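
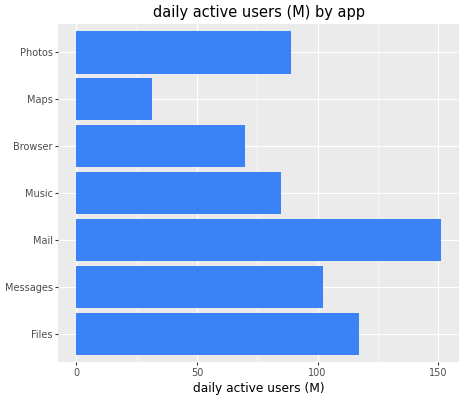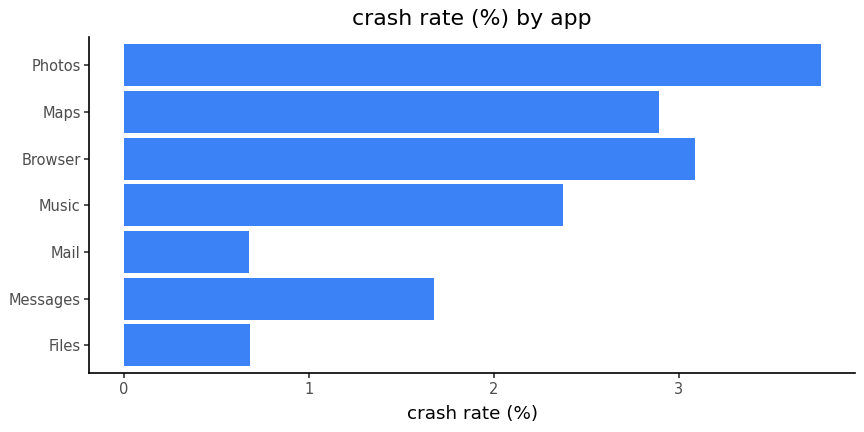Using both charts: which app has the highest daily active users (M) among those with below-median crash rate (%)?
Mail

Chart 2 median crash rate (%) ≈ 2.5; below-median apps: Files, Messages, Mail. Among those, Mail has the highest daily active users (M) (≈ 160).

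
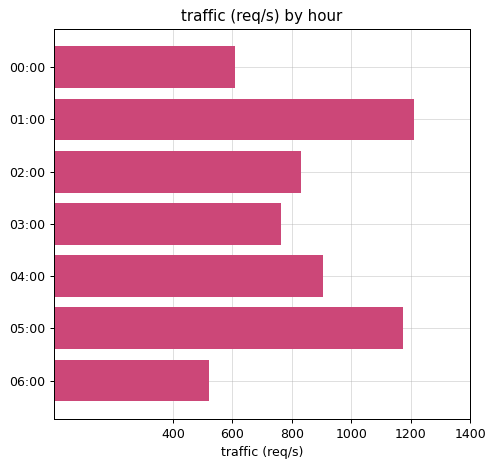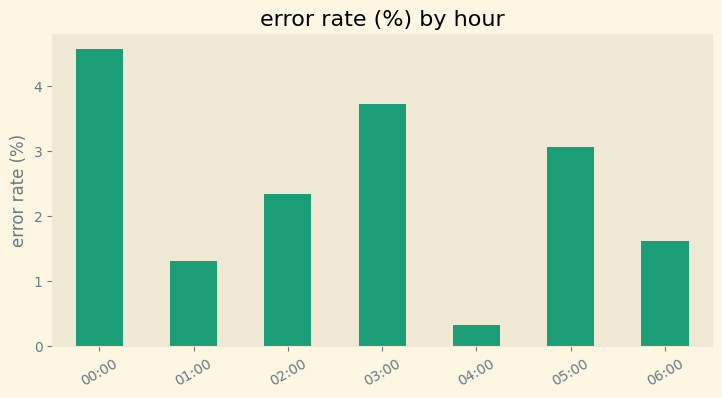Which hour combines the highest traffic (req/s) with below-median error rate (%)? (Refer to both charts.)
Chart 2 median error rate (%) ≈ 2.5; below-median hours: 01:00, 04:00, 06:00. Among those, 01:00 has the highest traffic (req/s) (≈ 1200).

01:00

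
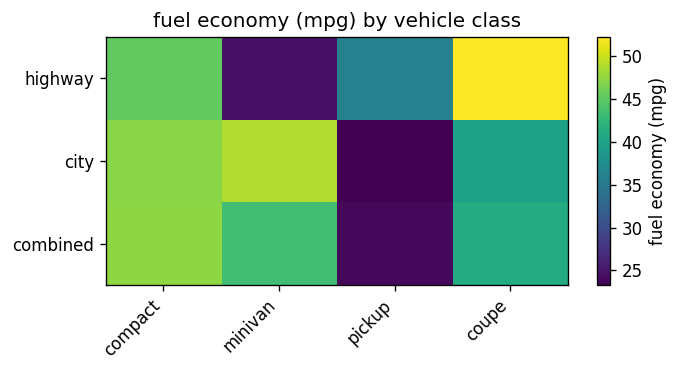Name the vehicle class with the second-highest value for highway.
Top 3 for highway: coupe ≈ 50, compact ≈ 45, pickup ≈ 35.

compact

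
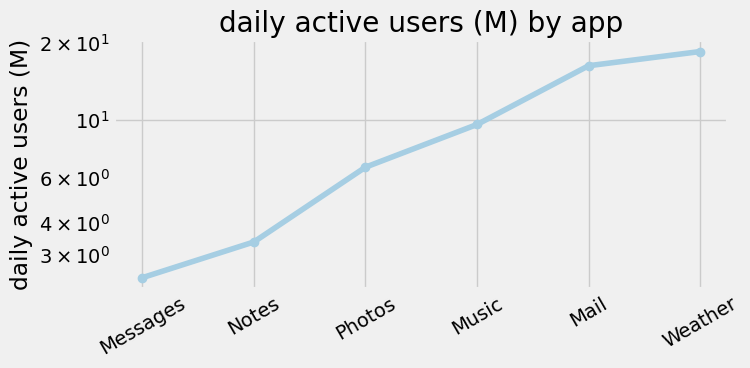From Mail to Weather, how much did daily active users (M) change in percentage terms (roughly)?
≈ +12.5%

Mail ≈ 16, Weather ≈ 18; (18 − 16) / 16 ≈ +12.5%.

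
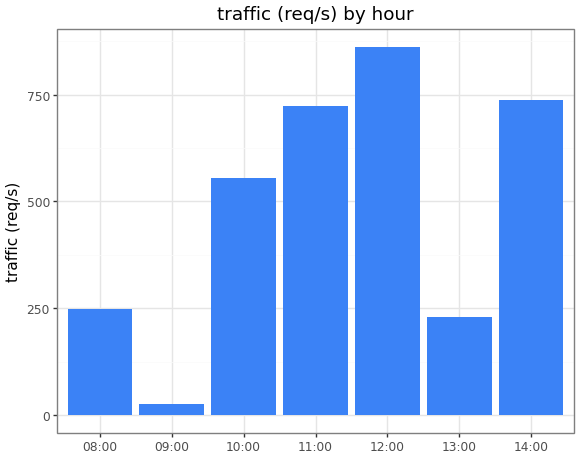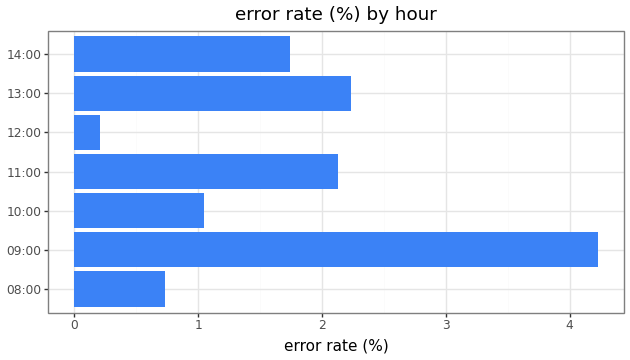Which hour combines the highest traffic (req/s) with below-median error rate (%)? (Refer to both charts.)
12:00

Chart 2 median error rate (%) ≈ 1.5; below-median hours: 08:00, 10:00, 12:00. Among those, 12:00 has the highest traffic (req/s) (≈ 900).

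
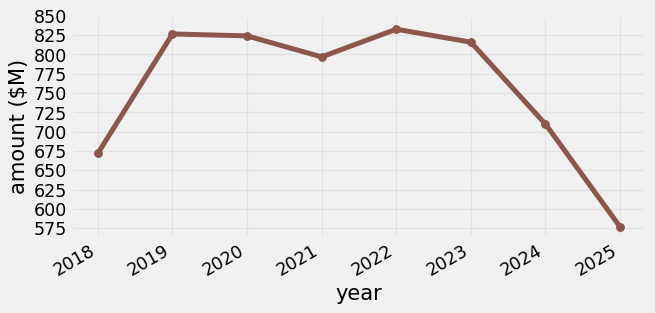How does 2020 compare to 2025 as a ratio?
≈ 1.43×

2020 ≈ 825, 2025 ≈ 575; 825/575 ≈ 1.43.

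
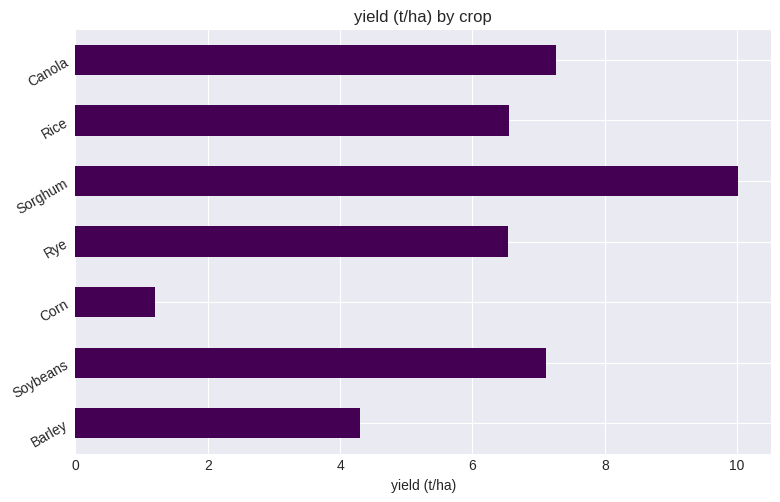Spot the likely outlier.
Corn

Corn ≈ 1; the rest sit between ≈ 4 and ≈ 10.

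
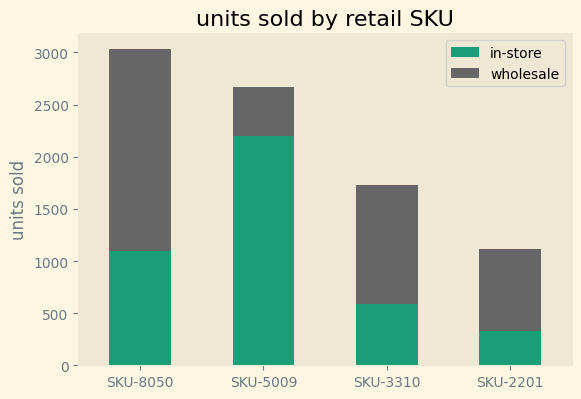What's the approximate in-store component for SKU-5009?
in-store top ≈ 2000, bottom ≈ 0; segment ≈ 2000.

≈ 2000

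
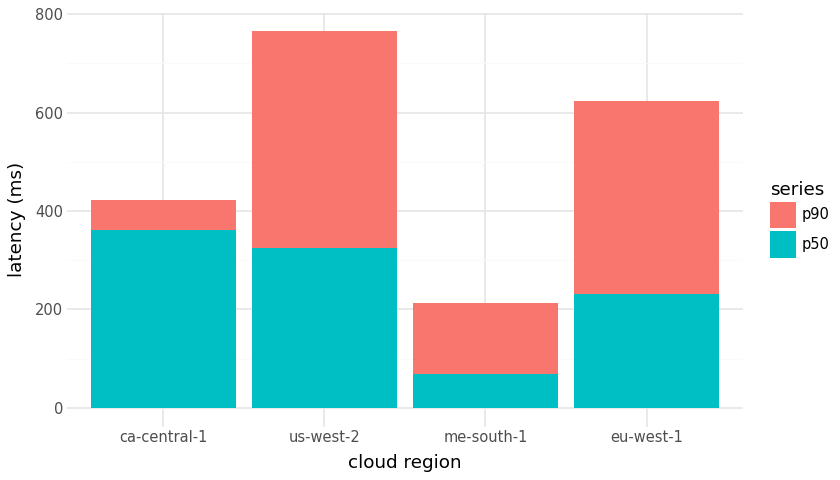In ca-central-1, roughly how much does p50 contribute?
≈ 400

p50 top ≈ 400, bottom ≈ 0; segment ≈ 400.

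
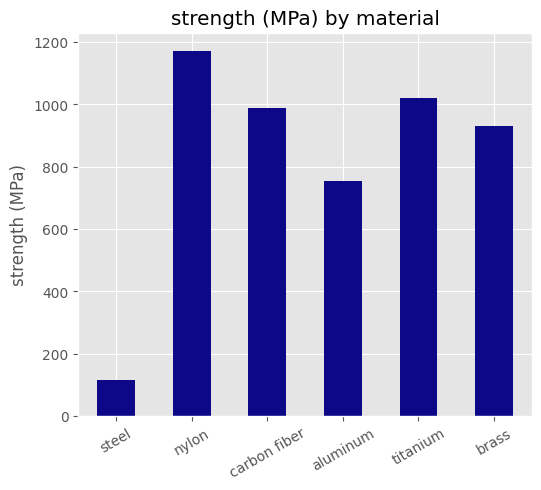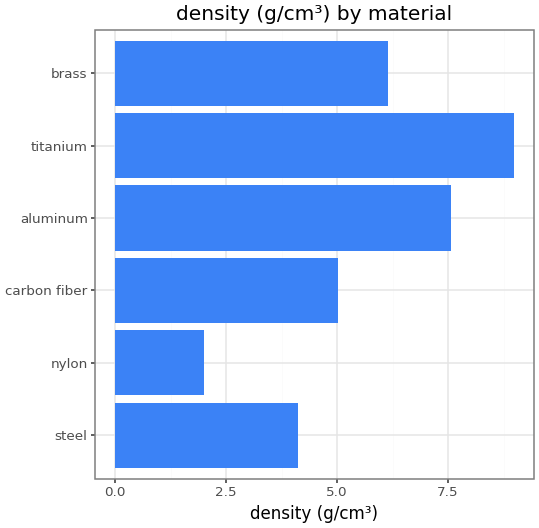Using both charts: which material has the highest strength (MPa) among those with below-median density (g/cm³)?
Chart 2 median density (g/cm³) ≈ 6; below-median materials: steel, nylon, carbon fiber. Among those, nylon has the highest strength (MPa) (≈ 1200).

nylon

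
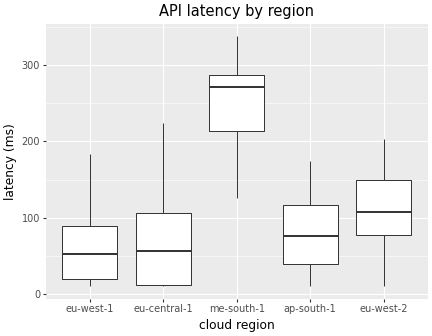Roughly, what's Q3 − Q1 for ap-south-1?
Q3 ≈ 120, Q1 ≈ 40; IQR ≈ 80.

≈ 80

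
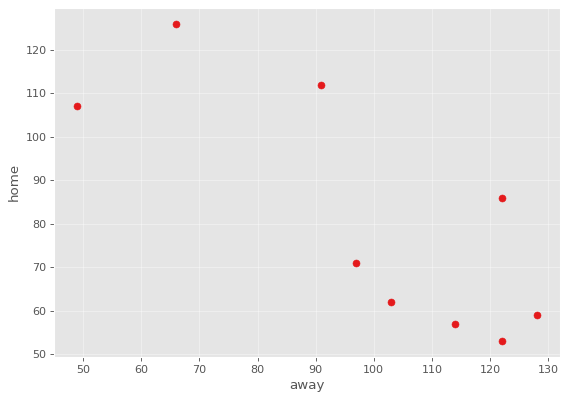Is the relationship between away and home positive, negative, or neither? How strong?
negative, strong

Points are negatively correlated; strong (|r| ≈ 0.8).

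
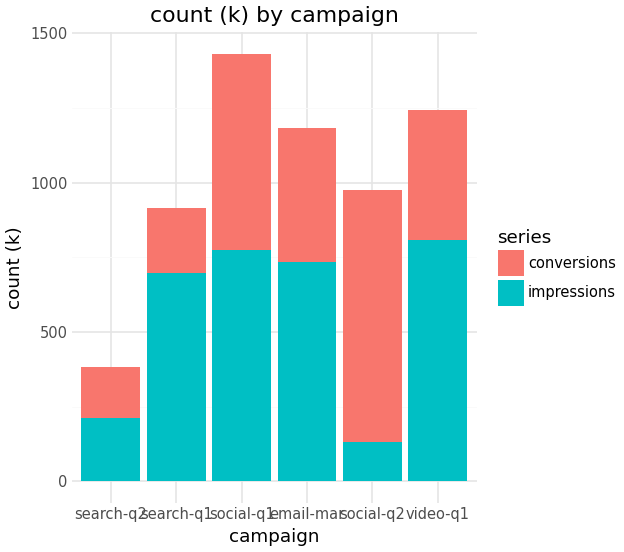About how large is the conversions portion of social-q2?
≈ 800

conversions top ≈ 1000, bottom ≈ 200; segment ≈ 800.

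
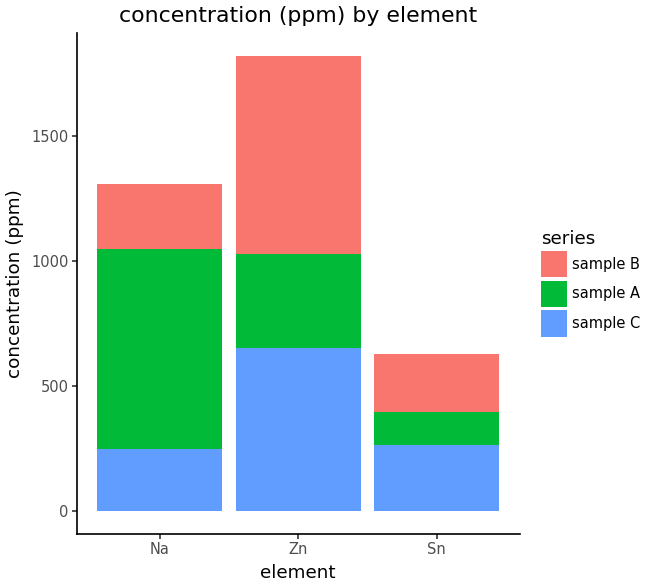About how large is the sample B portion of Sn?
≈ 200

sample B top ≈ 600, bottom ≈ 400; segment ≈ 200.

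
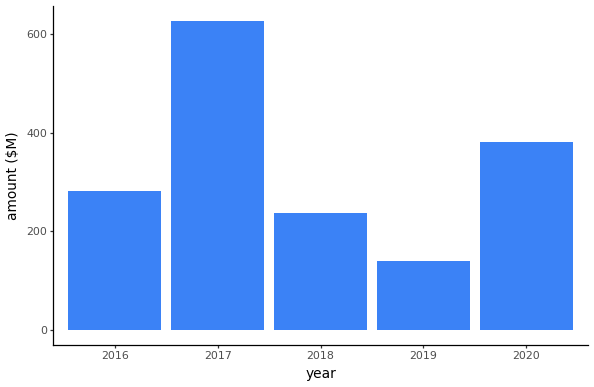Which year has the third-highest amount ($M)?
2016

Top 4: 2017 ≈ 600, 2020 ≈ 400, 2016 ≈ 300, 2018 ≈ 200.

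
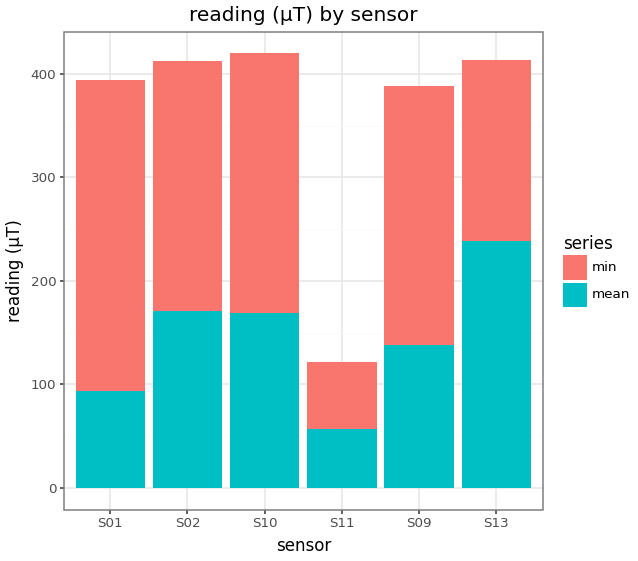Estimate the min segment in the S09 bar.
min top ≈ 400, bottom ≈ 150; segment ≈ 250.

≈ 250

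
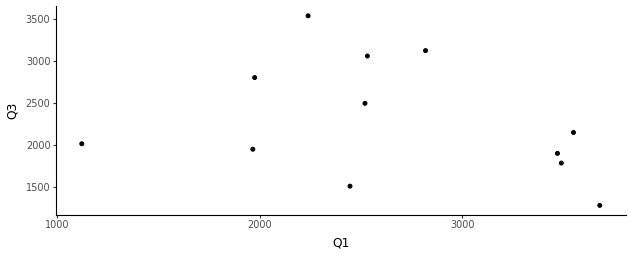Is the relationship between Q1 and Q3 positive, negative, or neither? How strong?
negative, weak

Points are negatively correlated; weak (|r| ≈ 0.3).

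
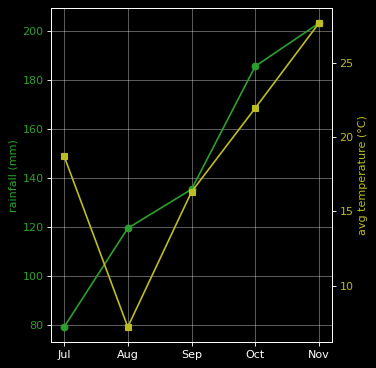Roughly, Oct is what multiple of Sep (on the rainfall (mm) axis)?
≈ 1.29×

Oct ≈ 180, Sep ≈ 140; 180/140 ≈ 1.29.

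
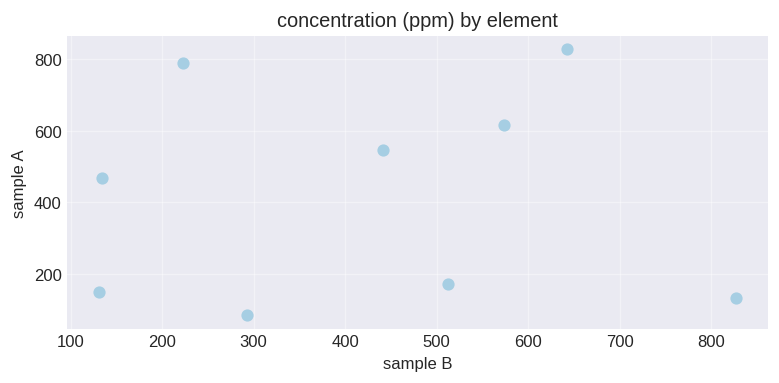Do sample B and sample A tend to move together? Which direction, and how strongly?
no clear correlation

Points are roughly uncorrelated; weak (|r| ≈ 0.0).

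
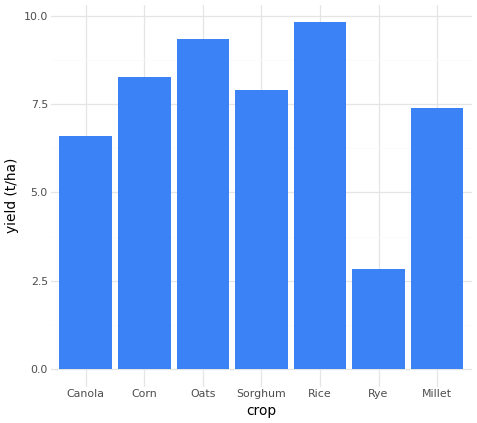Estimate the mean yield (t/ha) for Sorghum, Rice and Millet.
≈ 8

(8 + 10 + 7) / 3 ≈ 8.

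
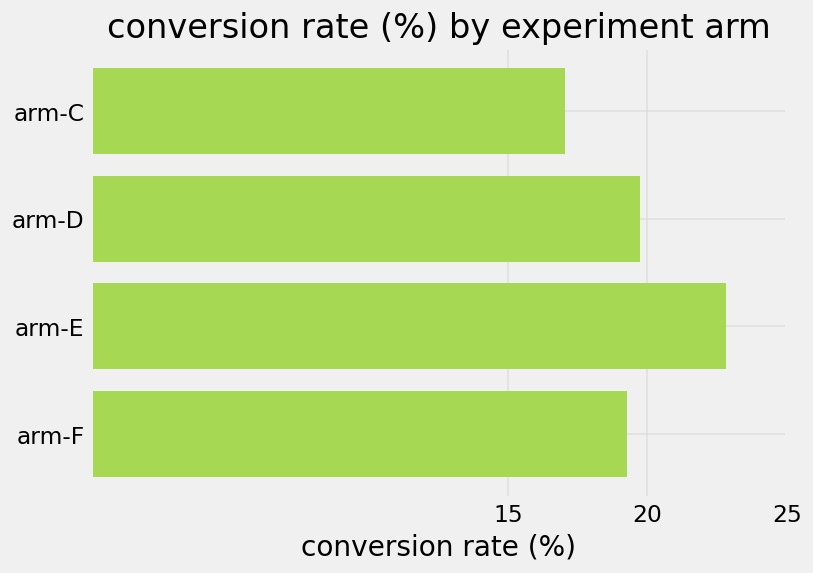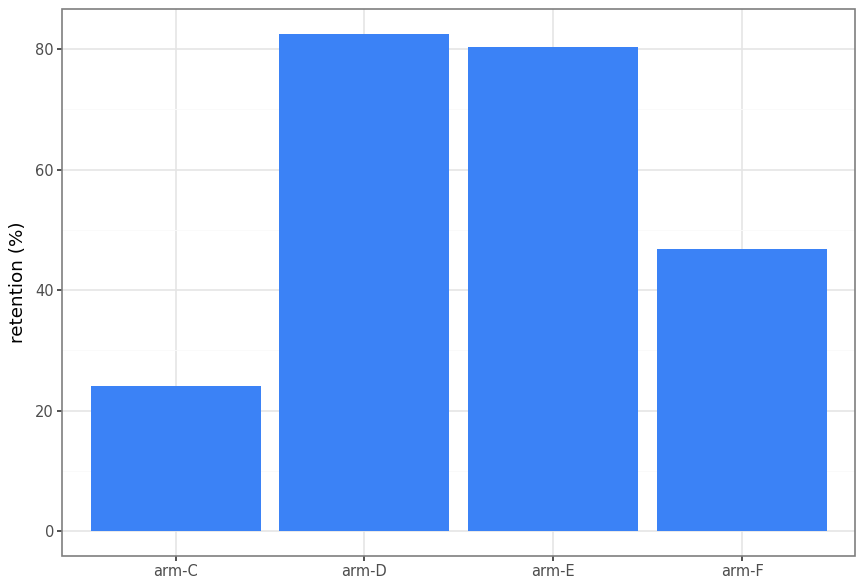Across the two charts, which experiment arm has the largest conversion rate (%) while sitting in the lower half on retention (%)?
arm-F

Chart 2 median retention (%) ≈ 60; below-median experiment arms: arm-C, arm-F. Among those, arm-F has the highest conversion rate (%) (≈ 20).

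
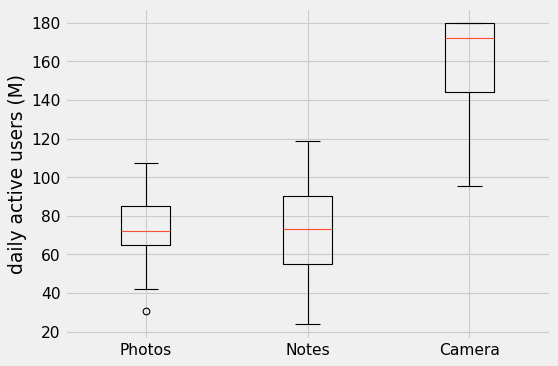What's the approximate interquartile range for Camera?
Q3 ≈ 180, Q1 ≈ 140; IQR ≈ 40.

≈ 40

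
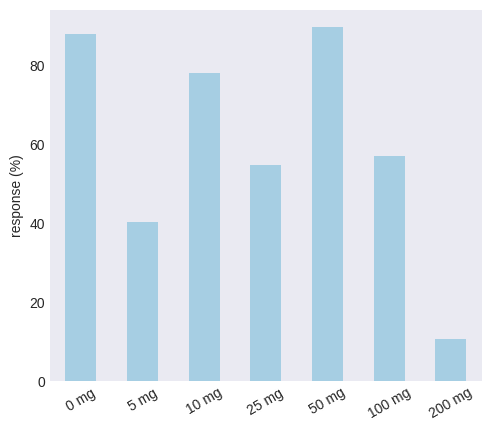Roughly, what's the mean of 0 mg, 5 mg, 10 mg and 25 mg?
(90 + 40 + 80 + 50) / 4 ≈ 65.

≈ 65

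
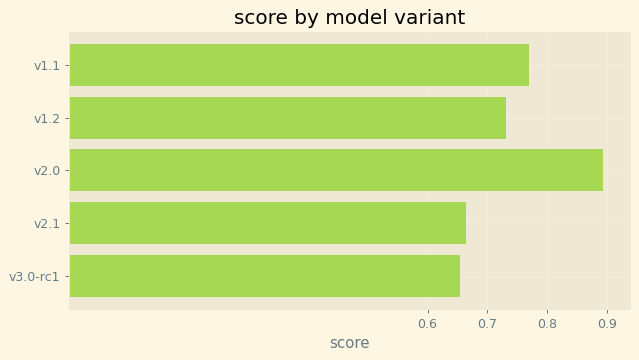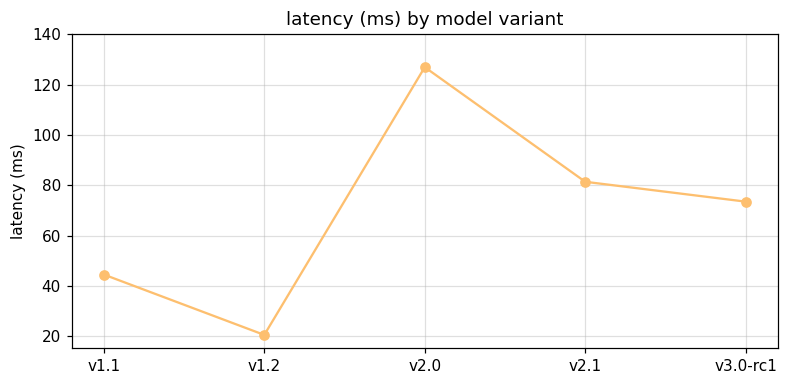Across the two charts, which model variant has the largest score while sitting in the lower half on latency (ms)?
Chart 2 median latency (ms) ≈ 80; below-median model variants: v1.1, v1.2. Among those, v1.1 has the highest score (≈ 0.8).

v1.1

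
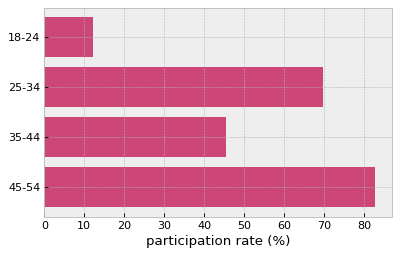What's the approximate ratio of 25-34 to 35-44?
≈ 1.4×

25-34 ≈ 70, 35-44 ≈ 50; 70/50 ≈ 1.4.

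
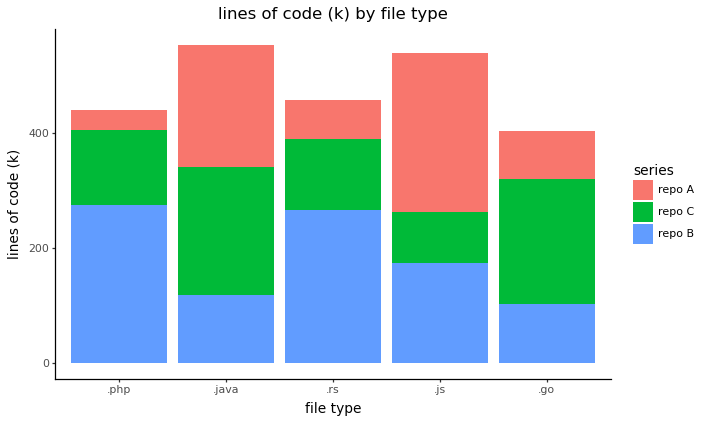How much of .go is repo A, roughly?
repo A top ≈ 400, bottom ≈ 300; segment ≈ 100.

≈ 100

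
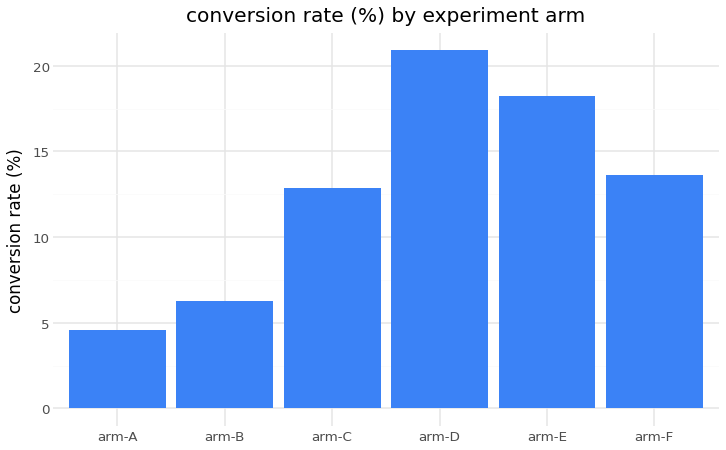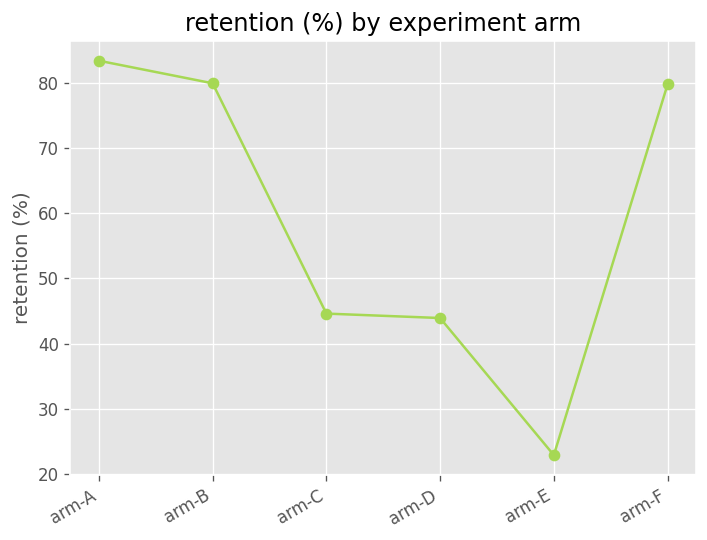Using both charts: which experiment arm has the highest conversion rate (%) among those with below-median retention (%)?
Chart 2 median retention (%) ≈ 60; below-median experiment arms: arm-C, arm-D, arm-E. Among those, arm-D has the highest conversion rate (%) (≈ 20).

arm-D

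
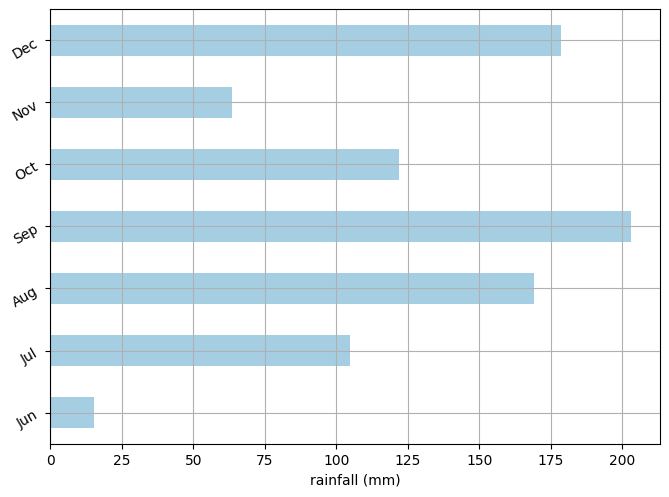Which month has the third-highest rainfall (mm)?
Aug

Top 4: Sep ≈ 200, Dec ≈ 180, Aug ≈ 160, Oct ≈ 120.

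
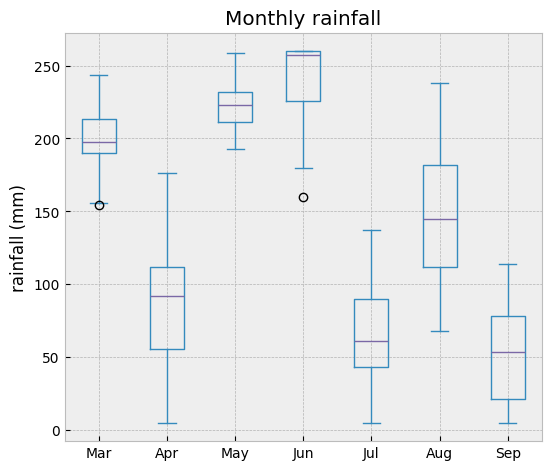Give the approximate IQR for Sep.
Q3 ≈ 80, Q1 ≈ 20; IQR ≈ 60.

≈ 60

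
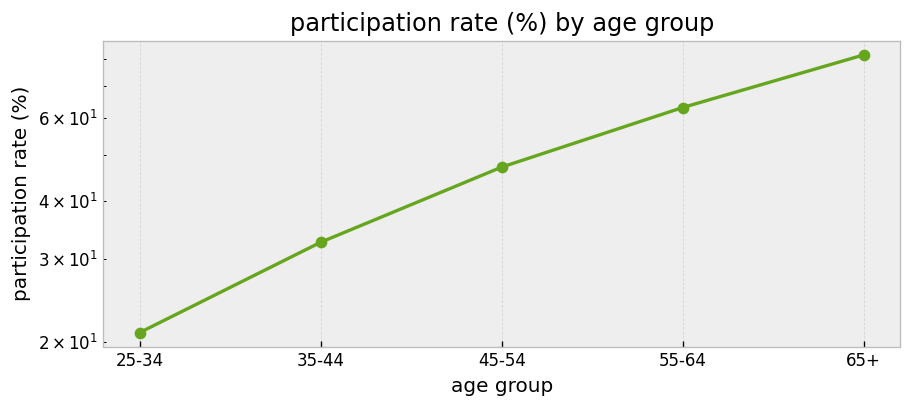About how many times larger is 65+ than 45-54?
≈ 1.6×

65+ ≈ 80, 45-54 ≈ 50; 80/50 ≈ 1.6.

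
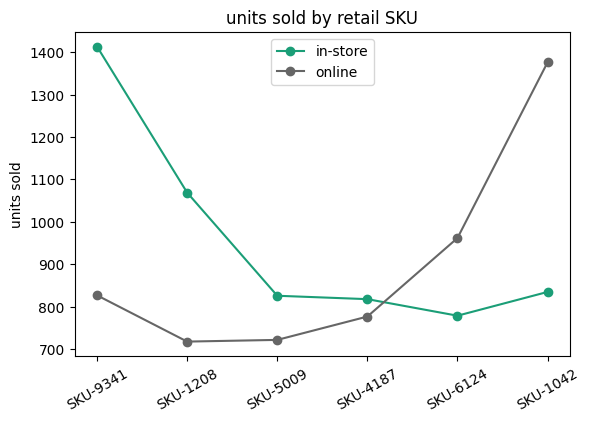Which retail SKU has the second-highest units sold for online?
Top 3 for online: SKU-1042 ≈ 1400, SKU-6124 ≈ 1000, SKU-9341 ≈ 800.

SKU-6124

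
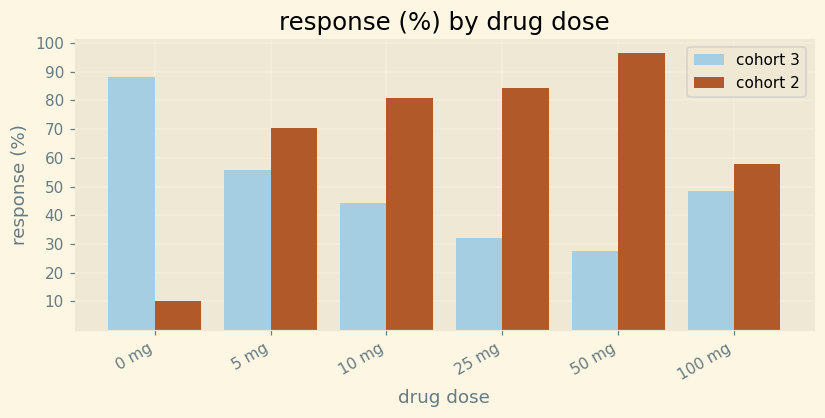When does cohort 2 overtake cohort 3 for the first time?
5 mg

0 mg: cohort 2 ≈ 10 vs cohort 3 ≈ 90 (not yet); 5 mg: cohort 2 ≈ 70 vs cohort 3 ≈ 60 (first crossover).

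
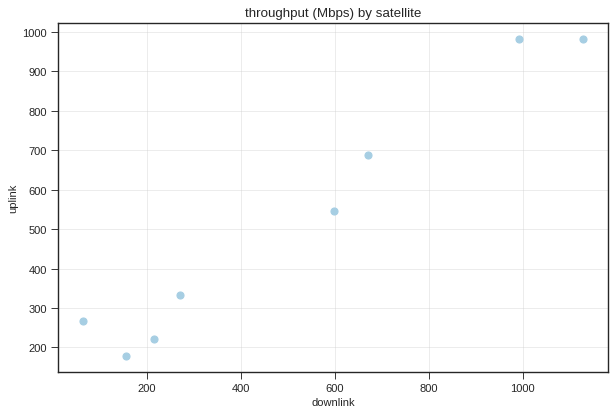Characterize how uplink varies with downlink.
positive, strong

Points are positively correlated; strong (|r| ≈ 1.0).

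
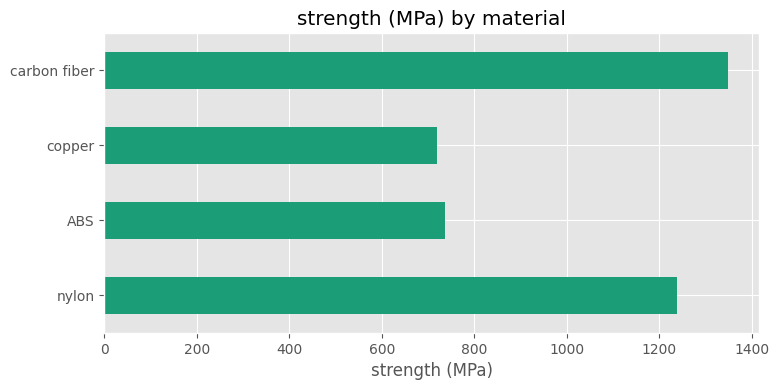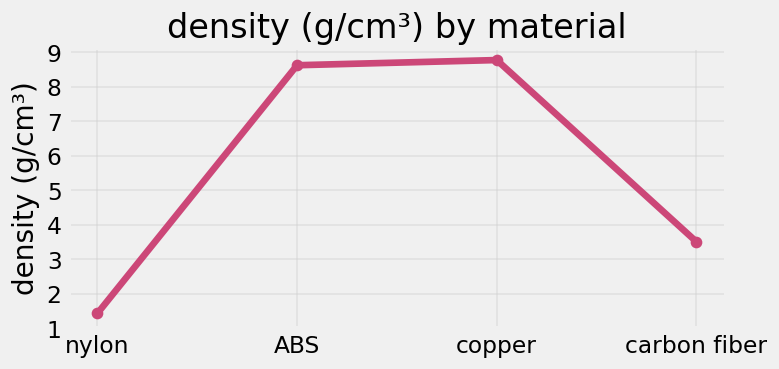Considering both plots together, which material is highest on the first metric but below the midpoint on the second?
carbon fiber

Chart 2 median density (g/cm³) ≈ 6; below-median materials: nylon, carbon fiber. Among those, carbon fiber has the highest strength (MPa) (≈ 1400).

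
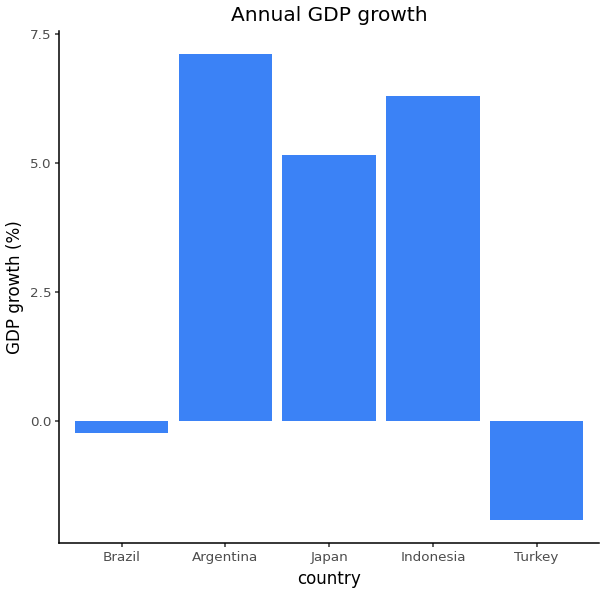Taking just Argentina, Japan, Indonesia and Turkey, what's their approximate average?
≈ 4

(7 + 5 + 6 + -2) / 4 ≈ 4.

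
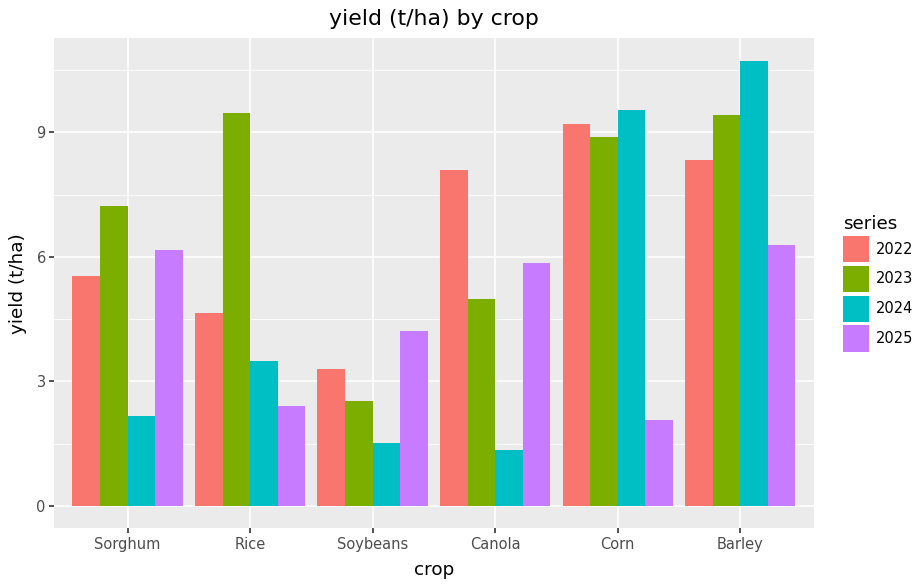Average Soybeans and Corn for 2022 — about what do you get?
≈ 6

(3 + 9) / 2 ≈ 6.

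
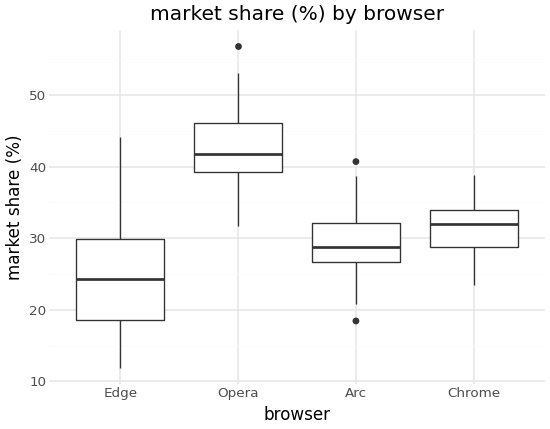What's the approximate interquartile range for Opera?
≈ 6

Q3 ≈ 46, Q1 ≈ 40; IQR ≈ 6.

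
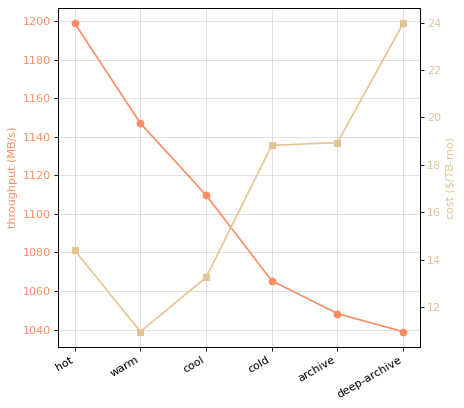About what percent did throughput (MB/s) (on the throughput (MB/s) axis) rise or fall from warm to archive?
≈ -8.8%

warm ≈ 1140, archive ≈ 1040; (1040 − 1140) / 1140 ≈ -8.8%.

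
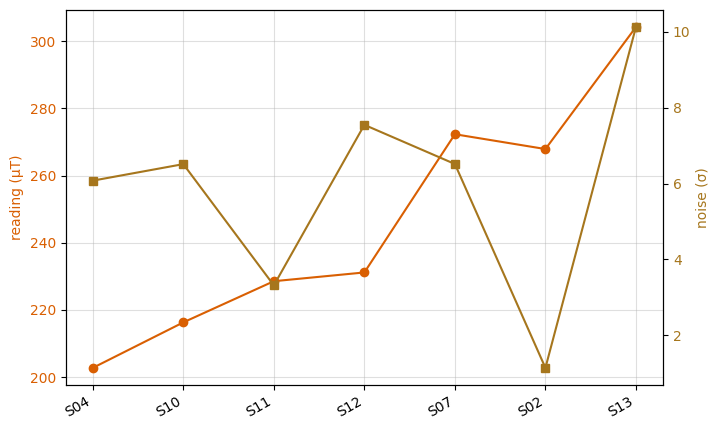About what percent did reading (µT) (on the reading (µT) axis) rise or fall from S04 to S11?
S04 ≈ 200, S11 ≈ 230; (230 − 200) / 200 ≈ +15%.

≈ +15%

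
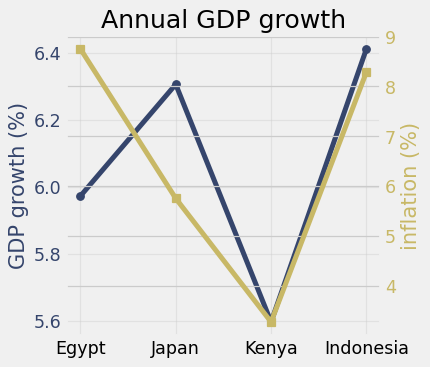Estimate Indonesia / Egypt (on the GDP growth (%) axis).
Indonesia ≈ 6.4, Egypt ≈ 6.0; 6.4/6.0 ≈ 1.07.

≈ 1.07×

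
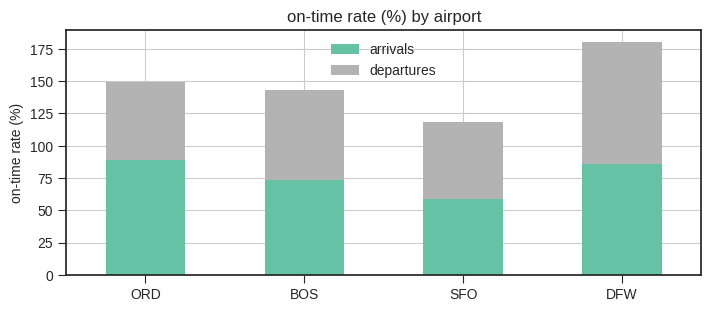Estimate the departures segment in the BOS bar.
≈ 60

departures top ≈ 140, bottom ≈ 80; segment ≈ 60.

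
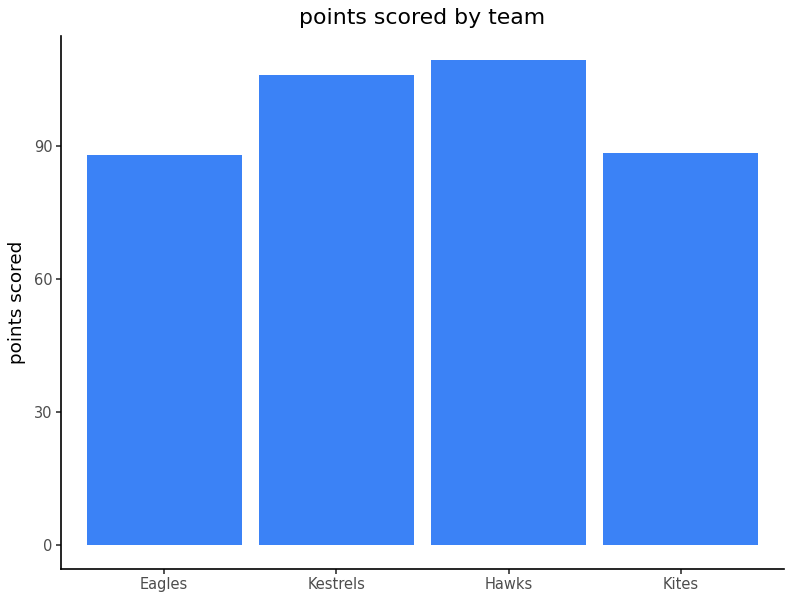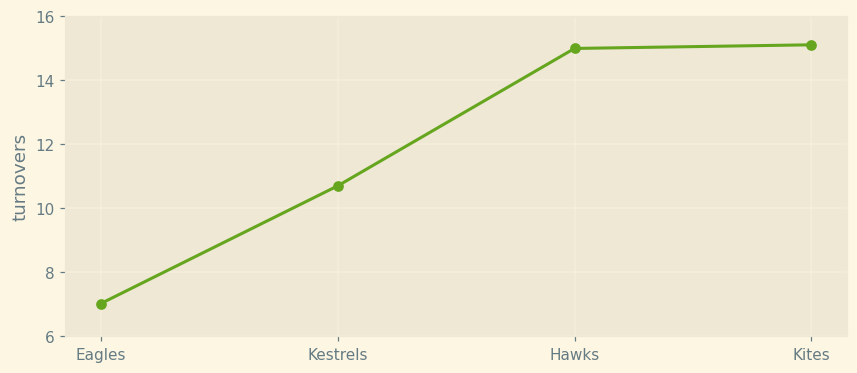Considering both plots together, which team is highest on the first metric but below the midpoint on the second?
Chart 2 median turnovers ≈ 12; below-median teams: Eagles, Kestrels. Among those, Kestrels has the highest points scored (≈ 100).

Kestrels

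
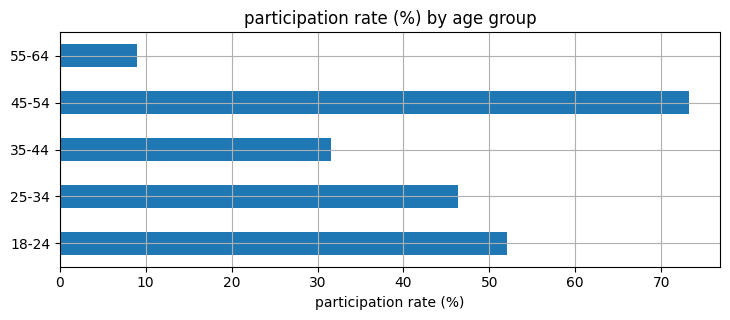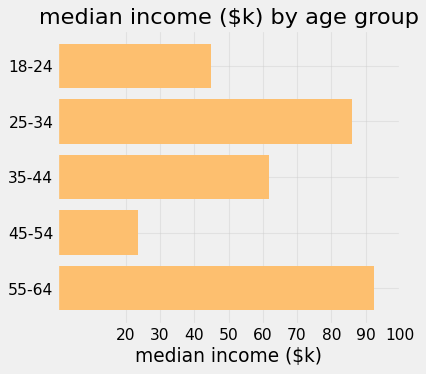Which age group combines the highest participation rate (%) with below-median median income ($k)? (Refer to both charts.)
45-54

Chart 2 median median income ($k) ≈ 60; below-median age groups: 18-24, 45-54. Among those, 45-54 has the highest participation rate (%) (≈ 70).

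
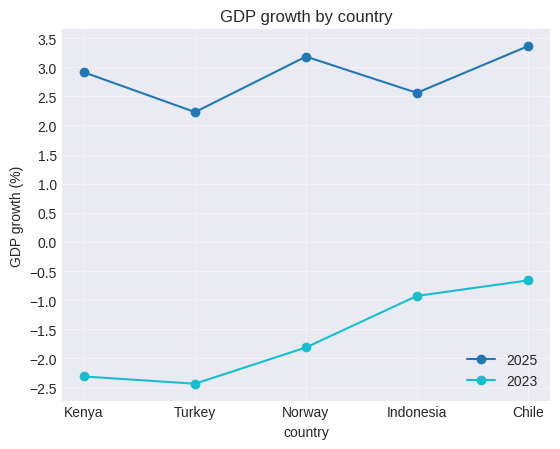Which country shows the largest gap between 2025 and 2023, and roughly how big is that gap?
Kenya, ≈ 5.5 %

Kenya: 2025 ≈ 3.0, 2023 ≈ -2.5 → gap ≈ 5.5. Next-largest (Norway) is only ≈ 5.0.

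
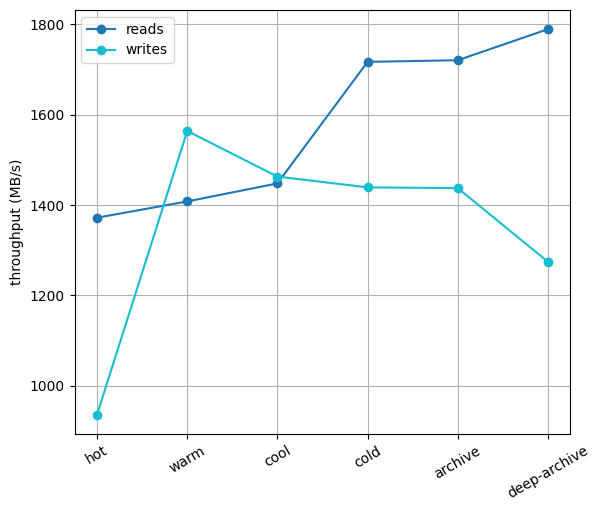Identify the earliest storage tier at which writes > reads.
hot: writes ≈ 900 vs reads ≈ 1400 (not yet); warm: writes ≈ 1600 vs reads ≈ 1400 (first crossover).

warm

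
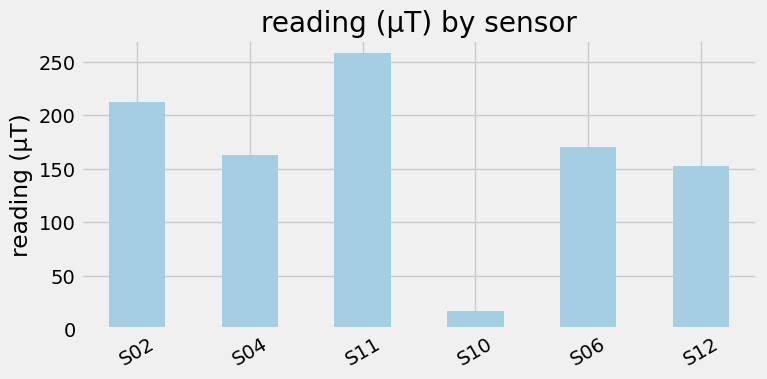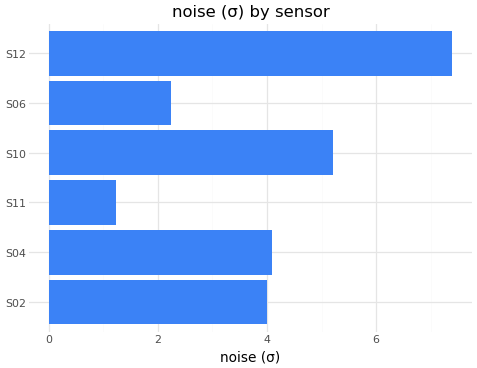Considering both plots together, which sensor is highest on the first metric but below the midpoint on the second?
Chart 2 median noise (σ) ≈ 4; below-median sensors: S02, S11, S06. Among those, S11 has the highest reading (µT) (≈ 250).

S11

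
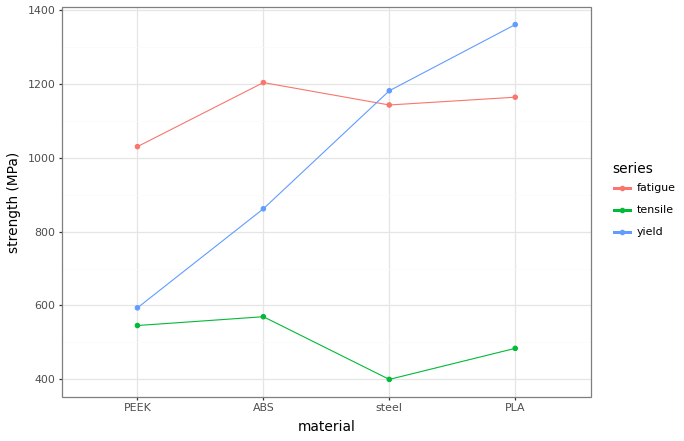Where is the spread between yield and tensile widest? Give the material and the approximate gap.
PLA: yield ≈ 1400, tensile ≈ 500 → gap ≈ 900. Next-largest (steel) is only ≈ 800.

PLA, ≈ 900 MPa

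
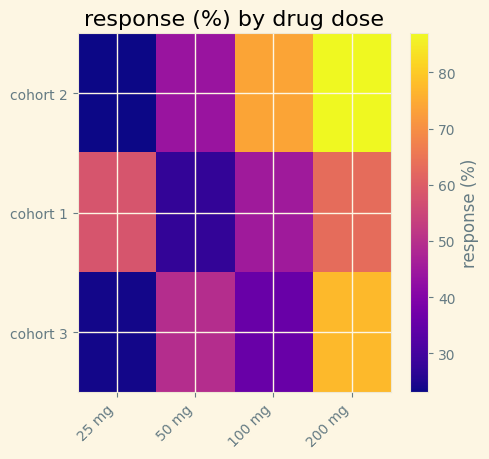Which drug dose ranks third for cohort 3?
Top 4 for cohort 3: 200 mg ≈ 80, 50 mg ≈ 50, 100 mg ≈ 40, 25 mg ≈ 20.

100 mg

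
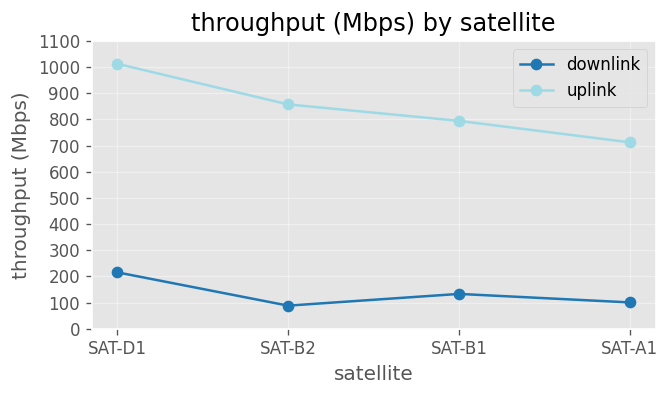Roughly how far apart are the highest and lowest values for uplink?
≈ 300

Max SAT-D1 ≈ 1000, min SAT-A1 ≈ 700; range ≈ 300.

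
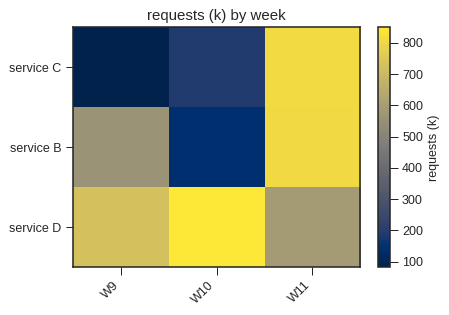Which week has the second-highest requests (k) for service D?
Top 3 for service D: W10 ≈ 800, W9 ≈ 700, W11 ≈ 600.

W9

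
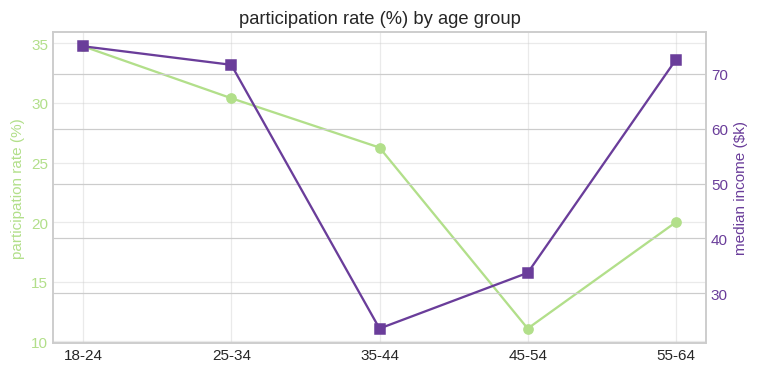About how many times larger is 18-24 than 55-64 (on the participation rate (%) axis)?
18-24 ≈ 34, 55-64 ≈ 20; 34/20 ≈ 1.7.

≈ 1.7×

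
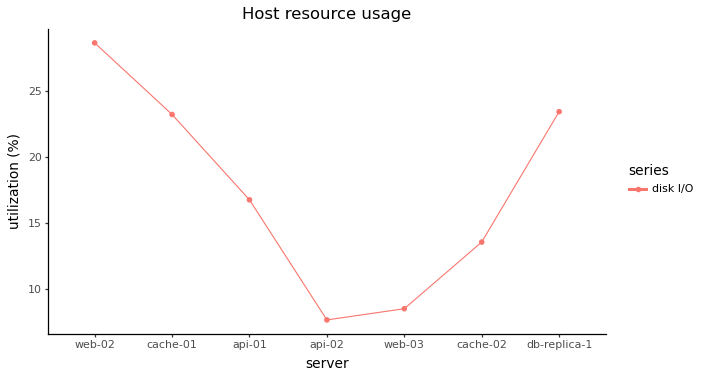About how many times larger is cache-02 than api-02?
cache-02 ≈ 14, api-02 ≈ 8; 14/8 ≈ 1.75.

≈ 1.75×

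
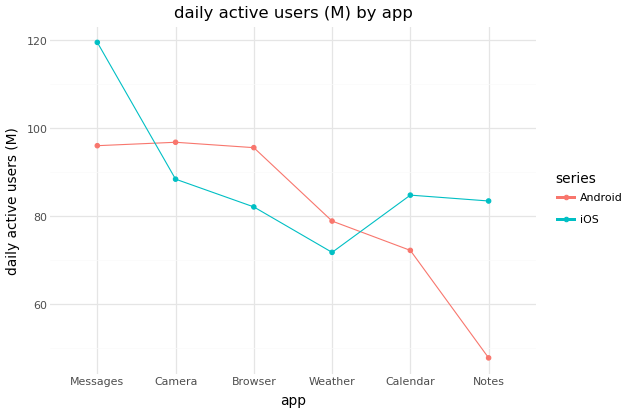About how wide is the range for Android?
≈ 50

Max Camera ≈ 100, min Notes ≈ 50; range ≈ 50.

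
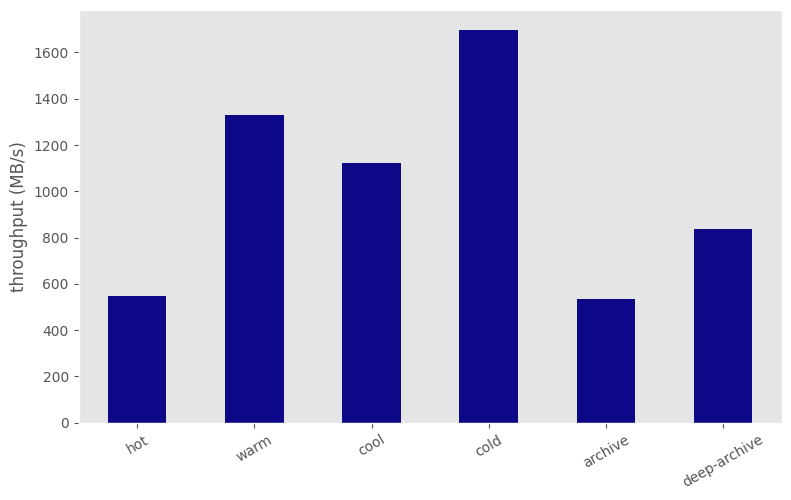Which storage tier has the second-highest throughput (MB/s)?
Top 3: cold ≈ 1600, warm ≈ 1400, cool ≈ 1200.

warm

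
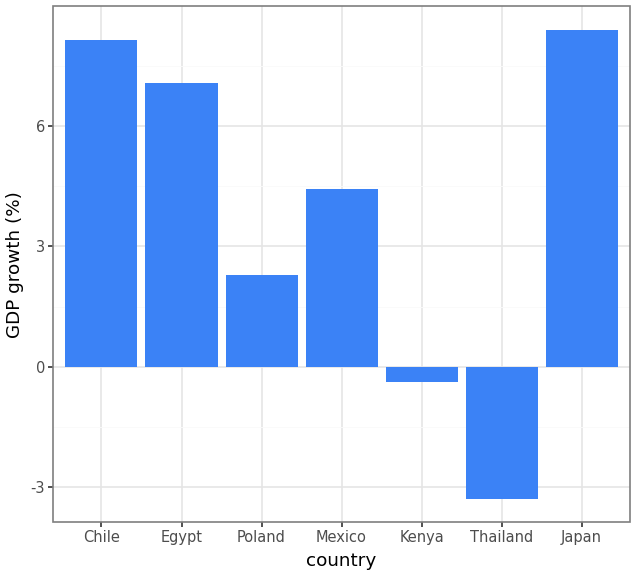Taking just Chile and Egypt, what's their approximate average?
(8 + 7) / 2 ≈ 8.

≈ 8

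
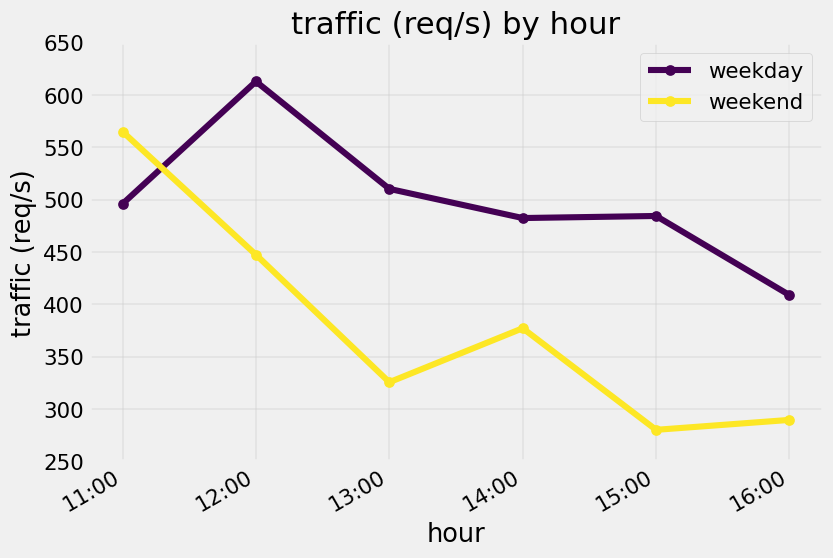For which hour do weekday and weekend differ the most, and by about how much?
15:00: weekday ≈ 500, weekend ≈ 300 → gap ≈ 200. Next-largest (13:00) is only ≈ 150.

15:00, ≈ 200 req/s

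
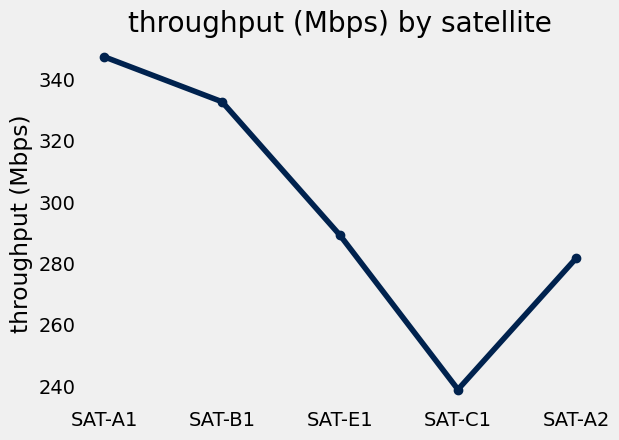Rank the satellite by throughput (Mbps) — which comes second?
SAT-B1

Top 3: SAT-A1 ≈ 350, SAT-B1 ≈ 330, SAT-E1 ≈ 290.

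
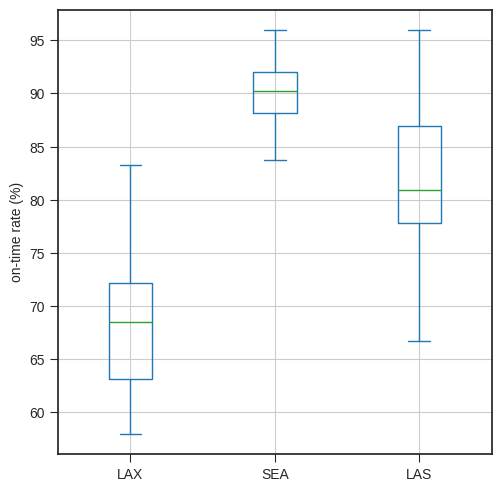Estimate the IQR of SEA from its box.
≈ 4

Q3 ≈ 92, Q1 ≈ 88; IQR ≈ 4.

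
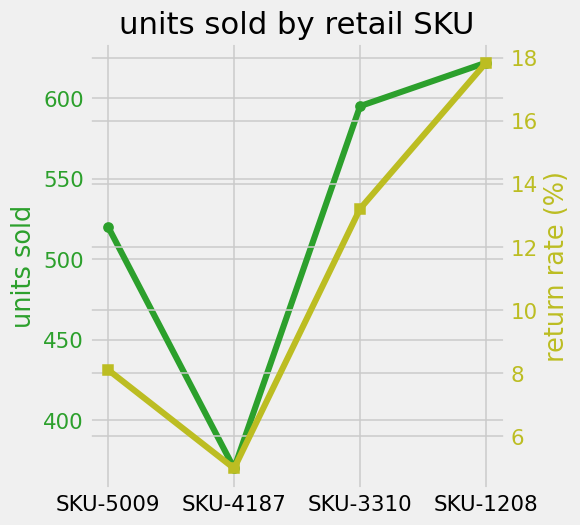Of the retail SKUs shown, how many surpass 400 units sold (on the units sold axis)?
Above 400: SKU-5009, SKU-3310, SKU-1208.

3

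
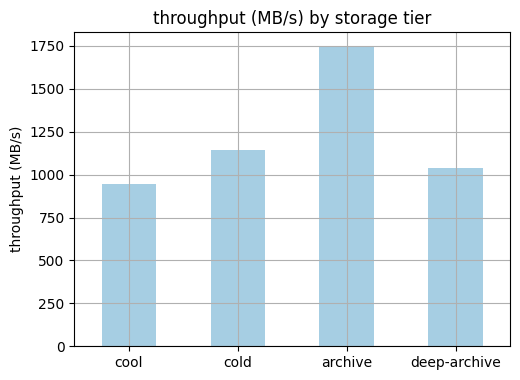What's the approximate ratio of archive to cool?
≈ 1.8×

archive ≈ 1800, cool ≈ 1000; 1800/1000 ≈ 1.8.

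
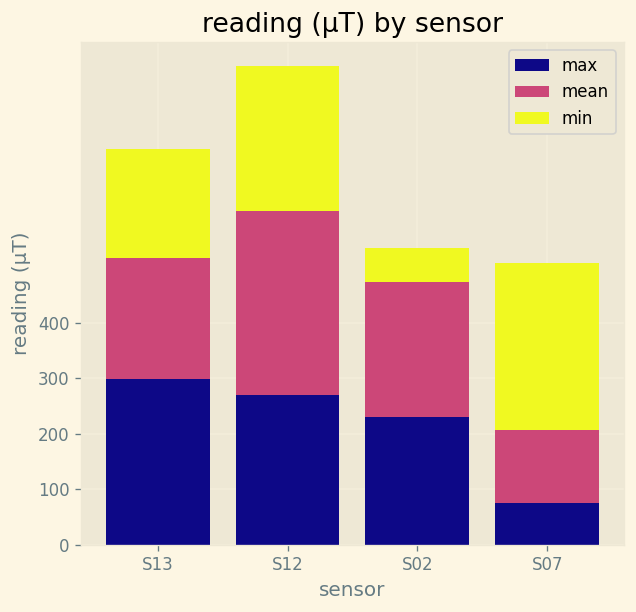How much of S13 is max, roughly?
≈ 300

max top ≈ 300, bottom ≈ 0; segment ≈ 300.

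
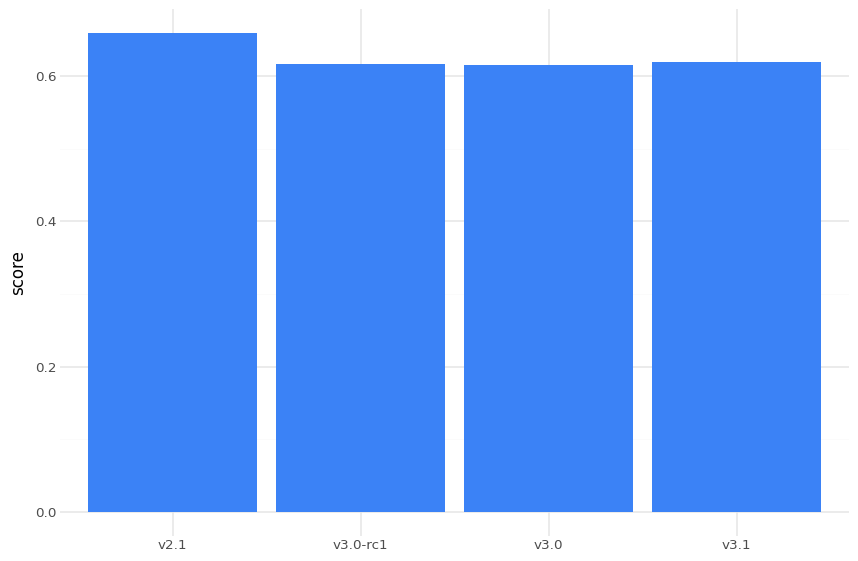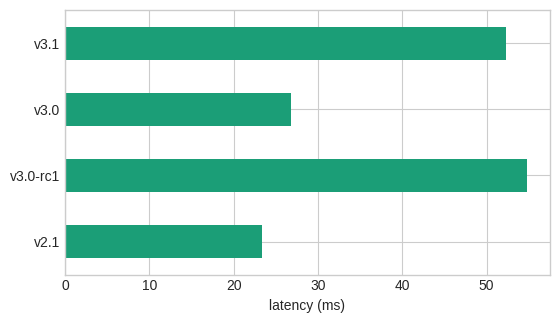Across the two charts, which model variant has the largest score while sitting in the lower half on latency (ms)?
v2.1

Chart 2 median latency (ms) ≈ 40; below-median model variants: v2.1, v3.0. Among those, v2.1 has the highest score (≈ 0.7).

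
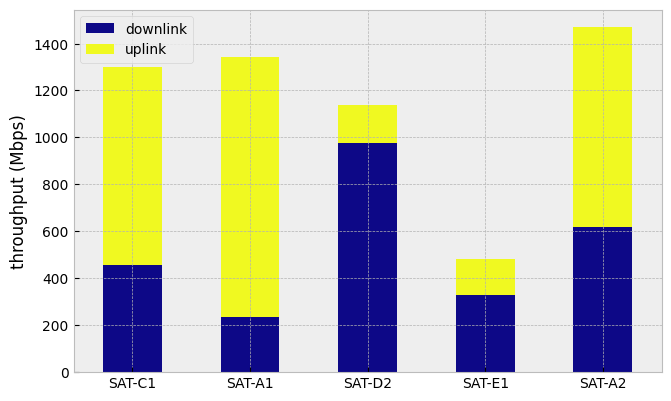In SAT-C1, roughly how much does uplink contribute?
≈ 1000

uplink top ≈ 1400, bottom ≈ 400; segment ≈ 1000.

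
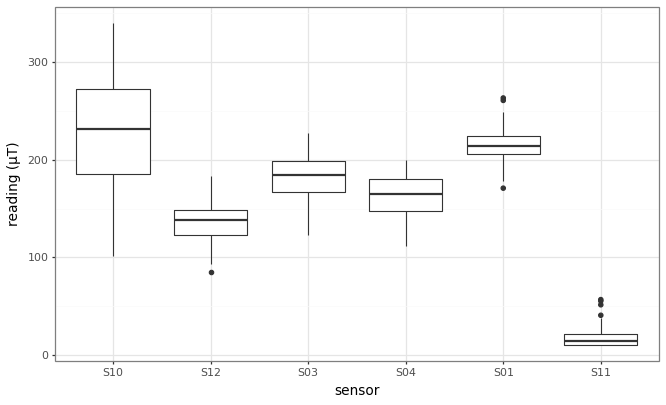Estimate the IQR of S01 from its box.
Q3 ≈ 220, Q1 ≈ 200; IQR ≈ 20.

≈ 20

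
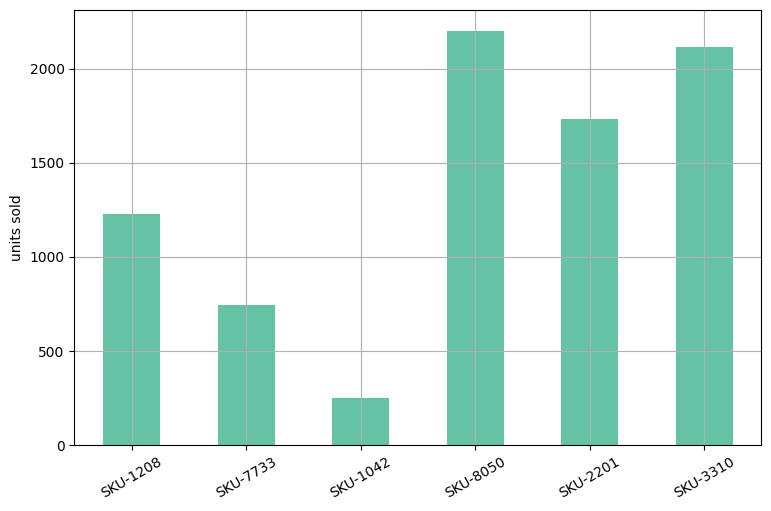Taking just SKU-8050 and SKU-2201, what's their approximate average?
≈ 2000

(2200 + 1800) / 2 ≈ 2000.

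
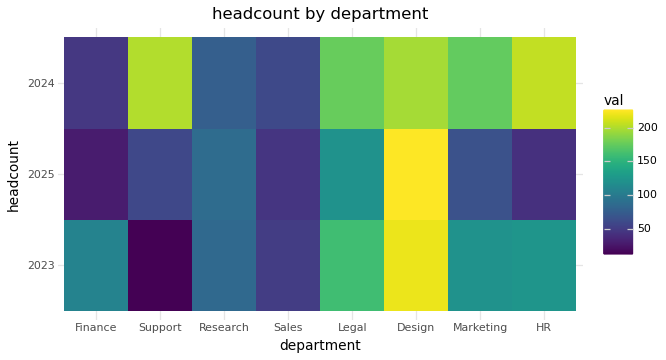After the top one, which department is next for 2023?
Legal

Top 3 for 2023: Design ≈ 220, Legal ≈ 160, HR ≈ 120.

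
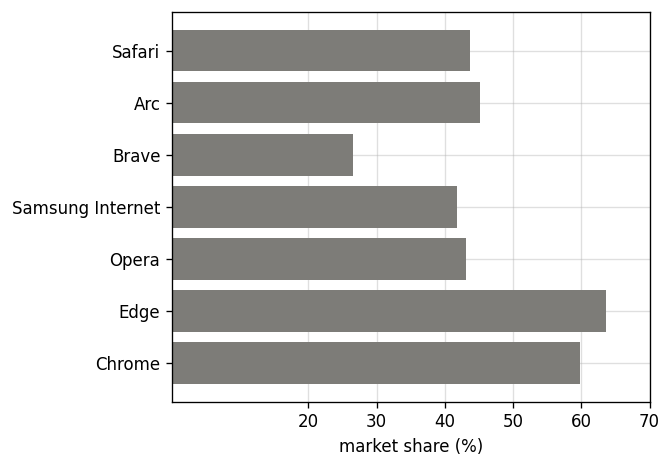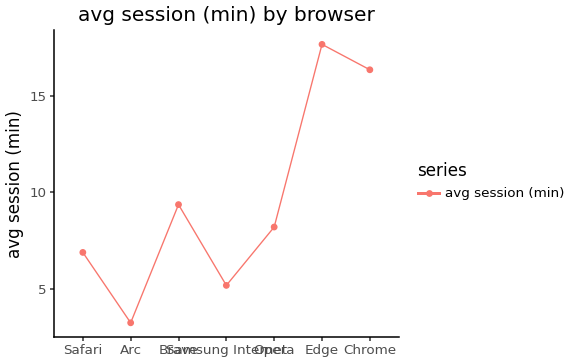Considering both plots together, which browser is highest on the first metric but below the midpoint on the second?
Chart 2 median avg session (min) ≈ 8; below-median browsers: Safari, Arc, Samsung Internet. Among those, Arc has the highest market share (%) (≈ 50).

Arc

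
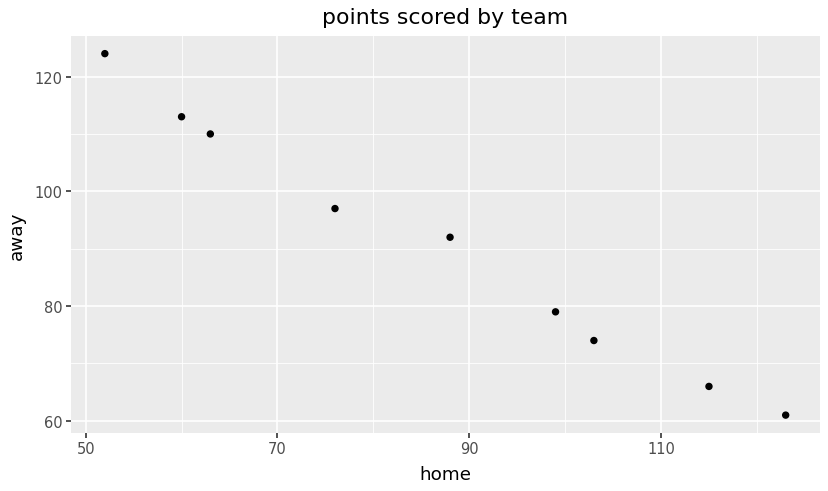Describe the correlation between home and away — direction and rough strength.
negative, strong

Points are negatively correlated; strong (|r| ≈ 1.0).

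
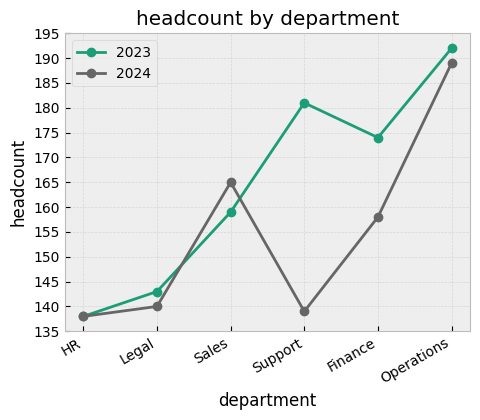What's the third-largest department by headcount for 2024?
Finance

Top 4 for 2024: Operations ≈ 190, Sales ≈ 165, Finance ≈ 160, Legal ≈ 140.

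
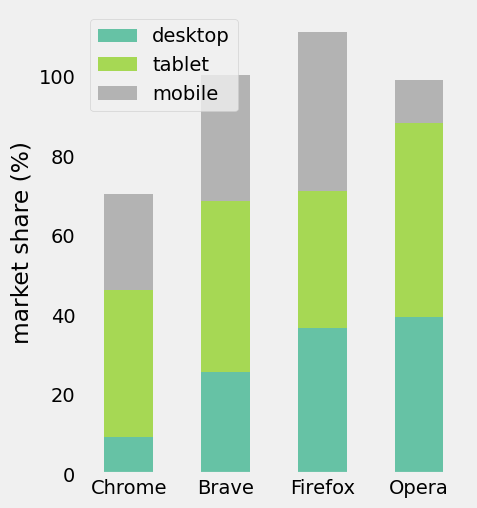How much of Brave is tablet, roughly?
tablet top ≈ 70, bottom ≈ 30; segment ≈ 40.

≈ 40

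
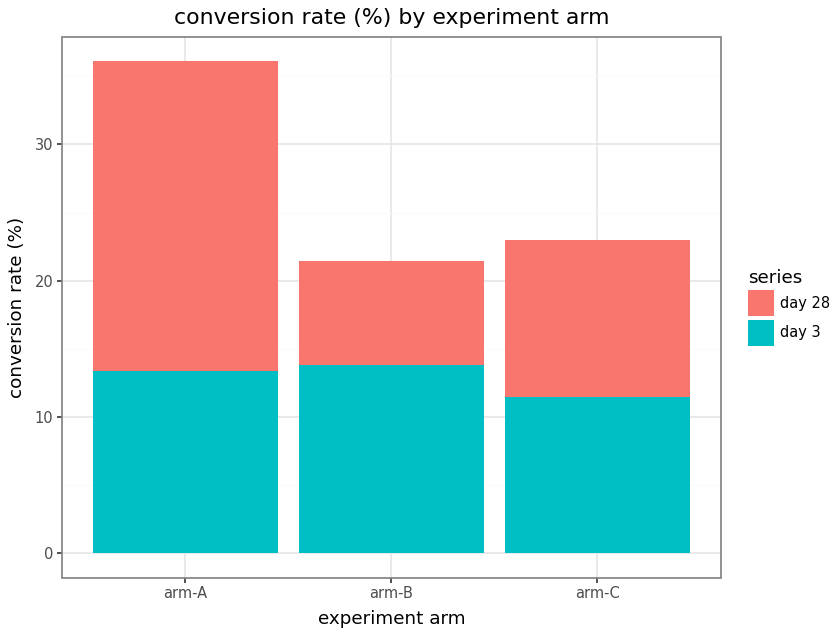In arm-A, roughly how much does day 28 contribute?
day 28 top ≈ 35, bottom ≈ 15; segment ≈ 20.

≈ 20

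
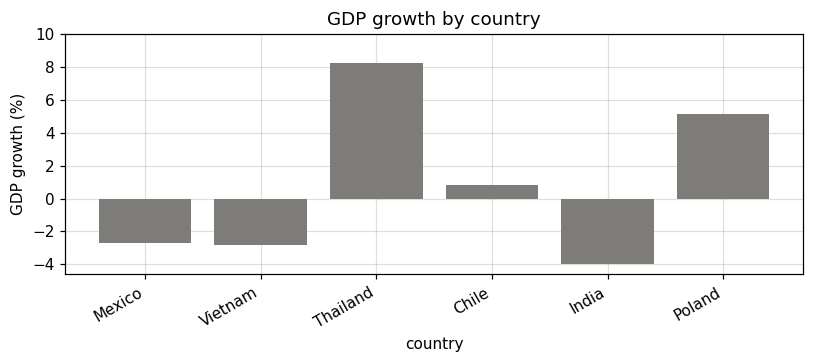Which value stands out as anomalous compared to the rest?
Thailand

Thailand ≈ 8; the rest sit between ≈ -4 and ≈ 6.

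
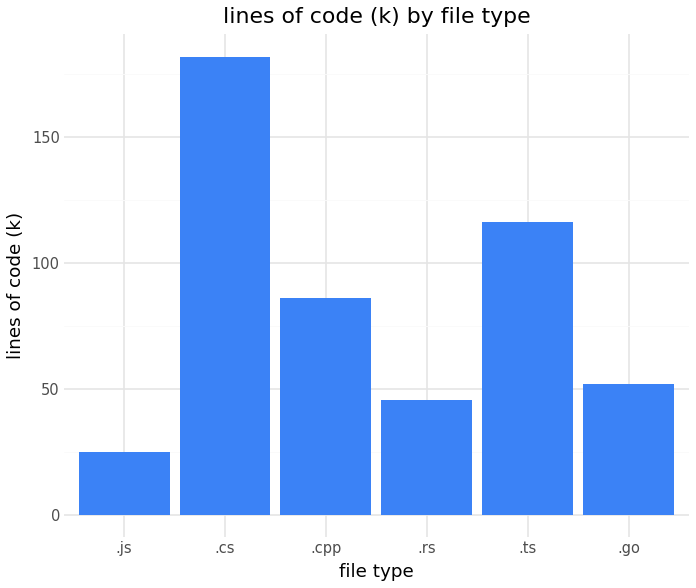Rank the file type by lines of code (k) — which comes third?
Top 4: .cs ≈ 180, .ts ≈ 120, .cpp ≈ 80, .go ≈ 60.

.cpp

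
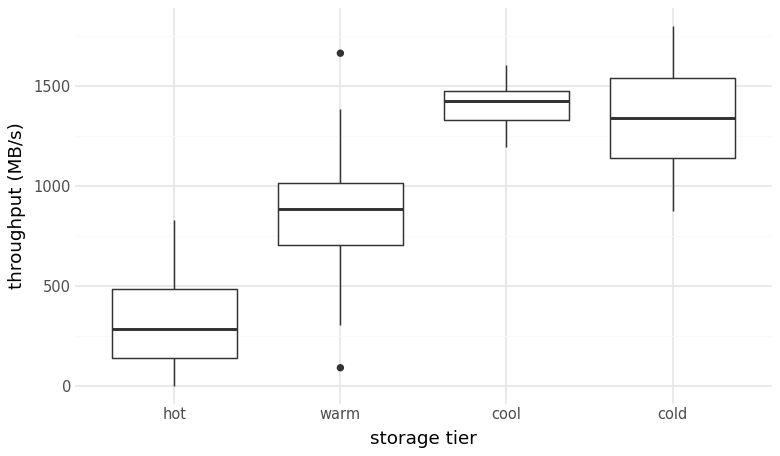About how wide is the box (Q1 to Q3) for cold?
≈ 400

Q3 ≈ 1500, Q1 ≈ 1100; IQR ≈ 400.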